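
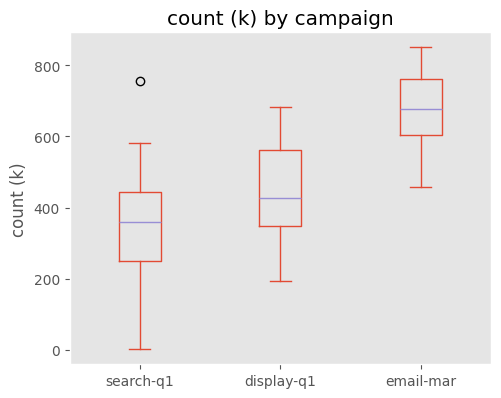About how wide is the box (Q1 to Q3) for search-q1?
≈ 200

Q3 ≈ 450, Q1 ≈ 250; IQR ≈ 200.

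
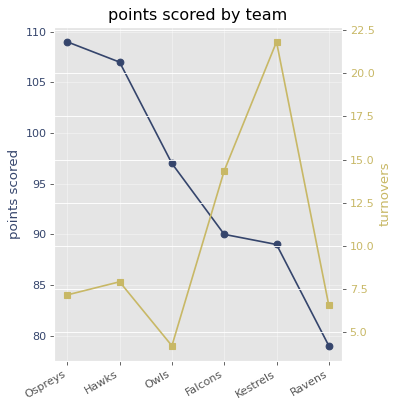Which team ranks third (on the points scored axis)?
Owls

Top 4 (on the points scored axis): Ospreys ≈ 110, Hawks ≈ 105, Owls ≈ 95, Falcons ≈ 90.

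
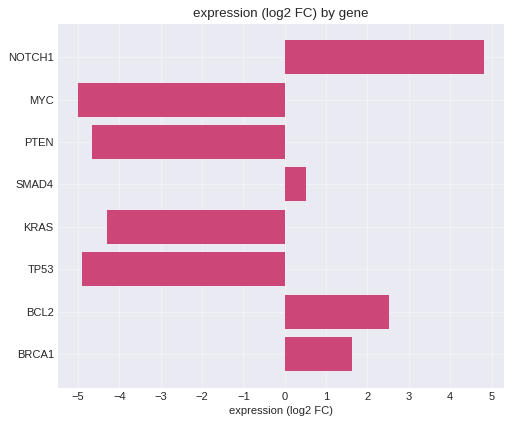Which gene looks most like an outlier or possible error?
NOTCH1 ≈ 5; the rest sit between ≈ -5 and ≈ 3.

NOTCH1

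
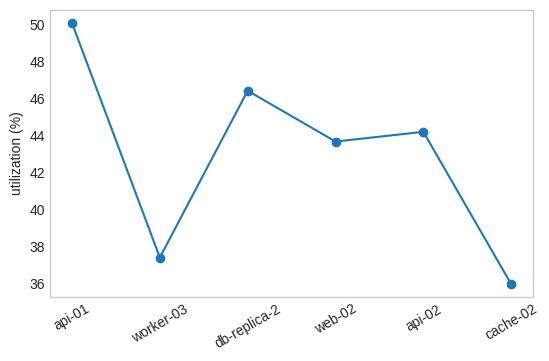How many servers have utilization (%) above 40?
4

Above 40: api-01, db-replica-2, web-02, api-02.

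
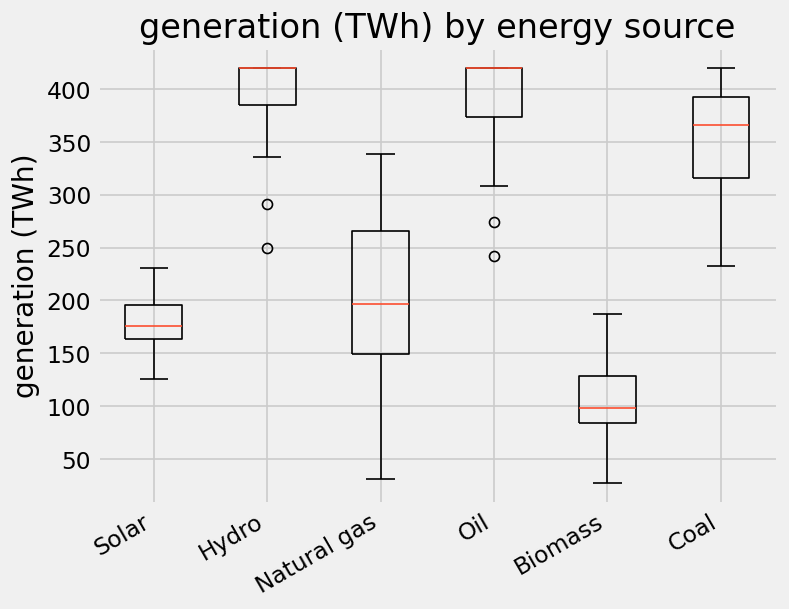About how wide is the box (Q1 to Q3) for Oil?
≈ 50

Q3 ≈ 400, Q1 ≈ 350; IQR ≈ 50.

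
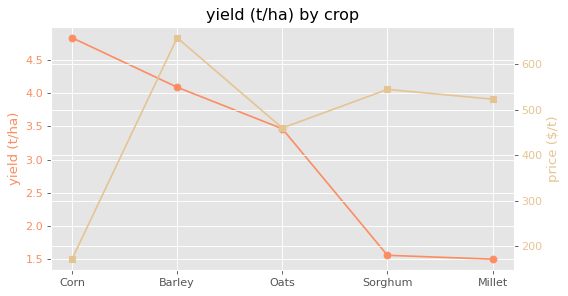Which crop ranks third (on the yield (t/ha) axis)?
Oats

Top 4 (on the yield (t/ha) axis): Corn ≈ 5.0, Barley ≈ 4.0, Oats ≈ 3.5, Sorghum ≈ 1.5.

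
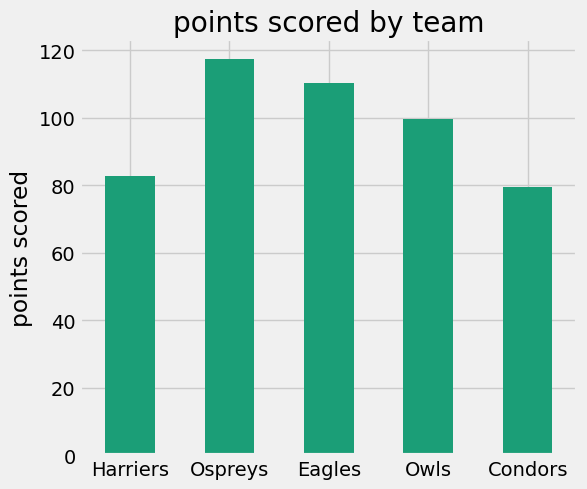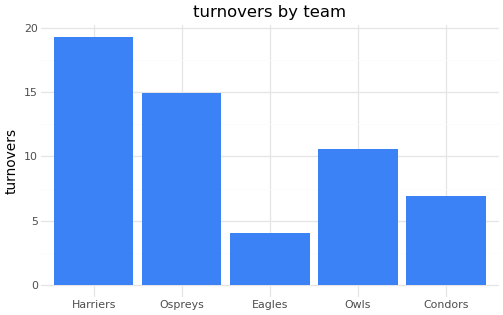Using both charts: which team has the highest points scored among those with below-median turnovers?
Eagles

Chart 2 median turnovers ≈ 10; below-median teams: Eagles, Condors. Among those, Eagles has the highest points scored (≈ 120).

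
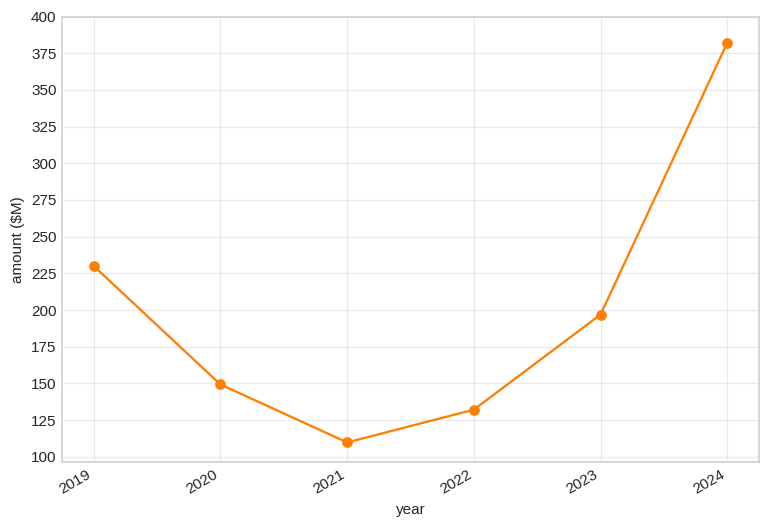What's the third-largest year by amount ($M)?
2023

Top 4: 2024 ≈ 375, 2019 ≈ 225, 2023 ≈ 200, 2020 ≈ 150.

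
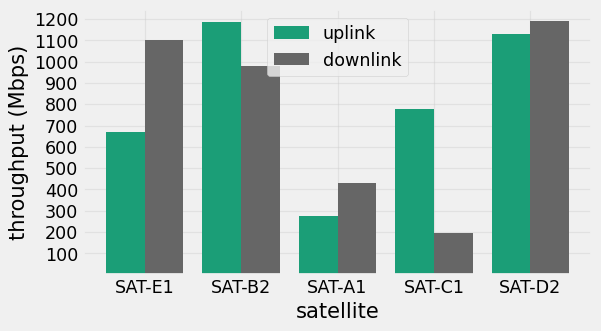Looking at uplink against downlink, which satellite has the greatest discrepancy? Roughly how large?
SAT-C1: uplink ≈ 800, downlink ≈ 200 → gap ≈ 600. Next-largest (SAT-E1) is only ≈ 400.

SAT-C1, ≈ 600 Mbps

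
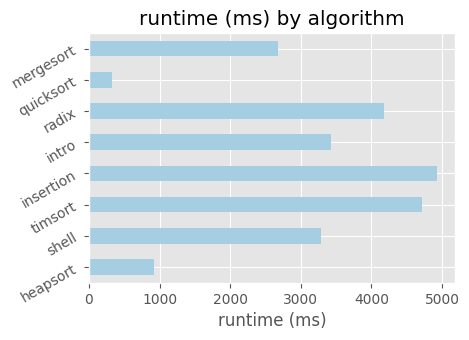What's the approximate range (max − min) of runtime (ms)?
≈ 4500

Max insertion ≈ 5000, min quicksort ≈ 500; range ≈ 4500.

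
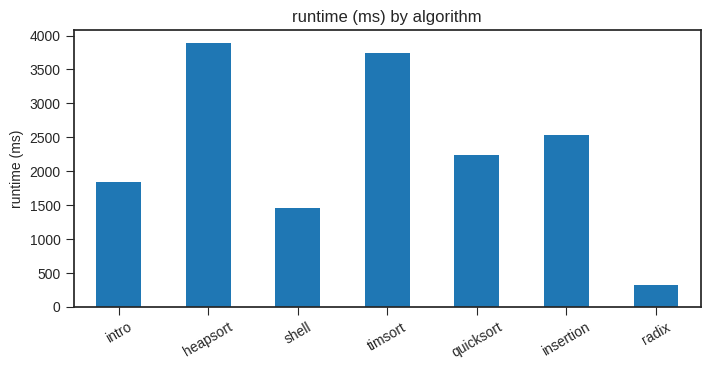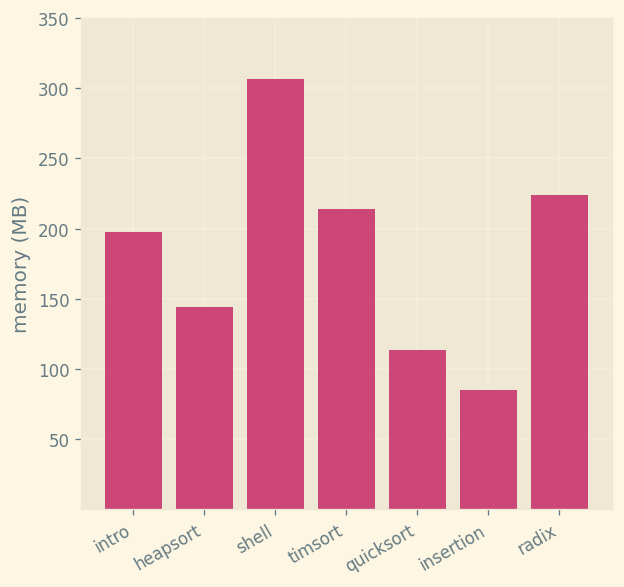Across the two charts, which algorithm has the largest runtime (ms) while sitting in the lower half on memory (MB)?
heapsort

Chart 2 median memory (MB) ≈ 200; below-median algorithms: heapsort, quicksort, insertion. Among those, heapsort has the highest runtime (ms) (≈ 4000).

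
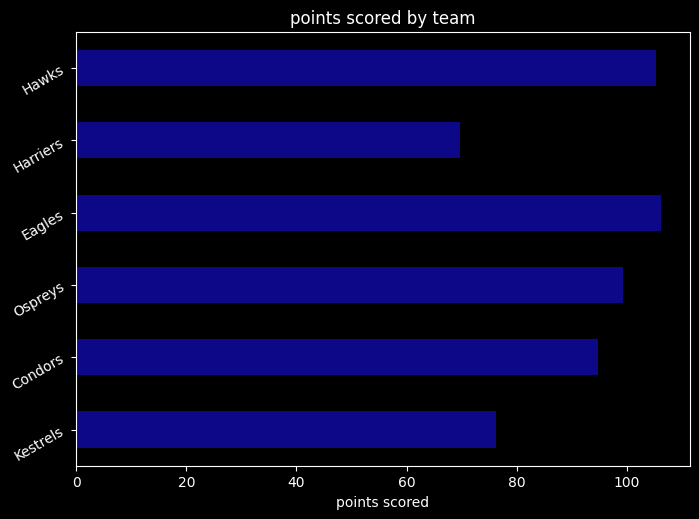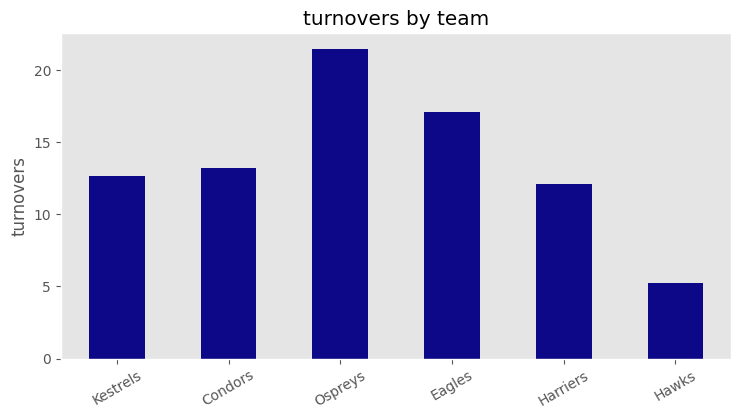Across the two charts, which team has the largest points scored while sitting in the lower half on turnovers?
Hawks

Chart 2 median turnovers ≈ 12; below-median teams: Kestrels, Harriers, Hawks. Among those, Hawks has the highest points scored (≈ 110).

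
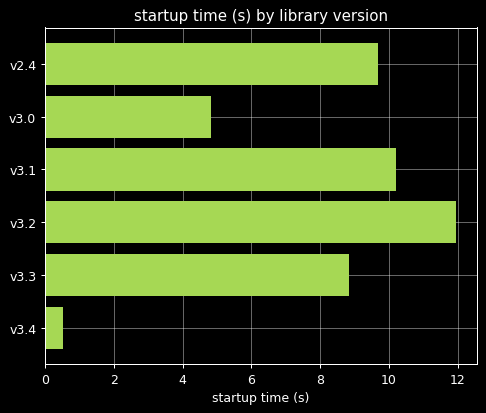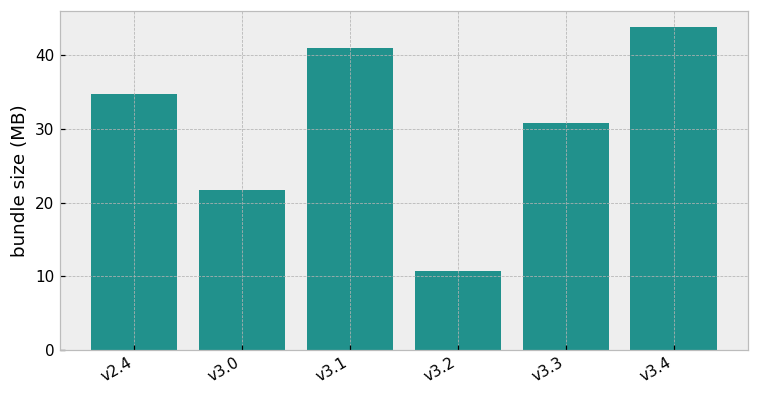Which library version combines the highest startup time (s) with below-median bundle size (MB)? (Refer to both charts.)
Chart 2 median bundle size (MB) ≈ 35; below-median library versions: v3.0, v3.2, v3.3. Among those, v3.2 has the highest startup time (s) (≈ 12).

v3.2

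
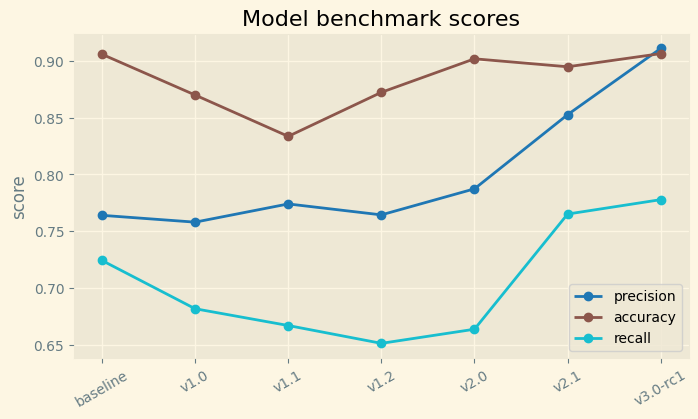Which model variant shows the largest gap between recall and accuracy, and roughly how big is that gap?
v2.0: recall ≈ 0.65, accuracy ≈ 0.90 → gap ≈ 0.25. Next-largest (v1.2) is only ≈ 0.20.

v2.0, ≈ 0.25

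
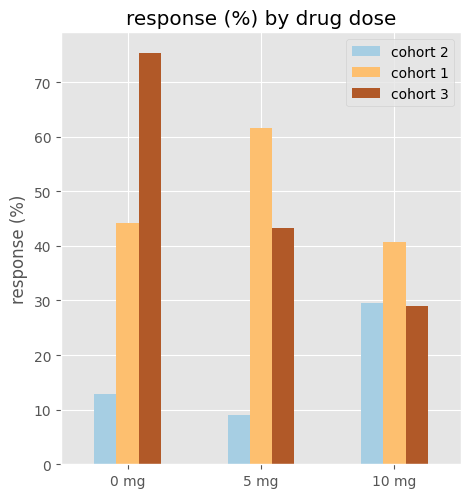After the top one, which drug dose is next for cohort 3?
Top 3 for cohort 3: 0 mg ≈ 80, 5 mg ≈ 40, 10 mg ≈ 30.

5 mg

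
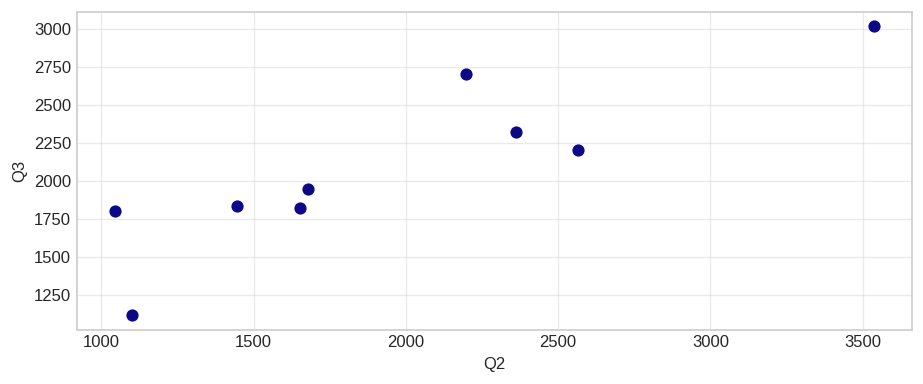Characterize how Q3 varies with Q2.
positive, strong

Points are positively correlated; strong (|r| ≈ 0.9).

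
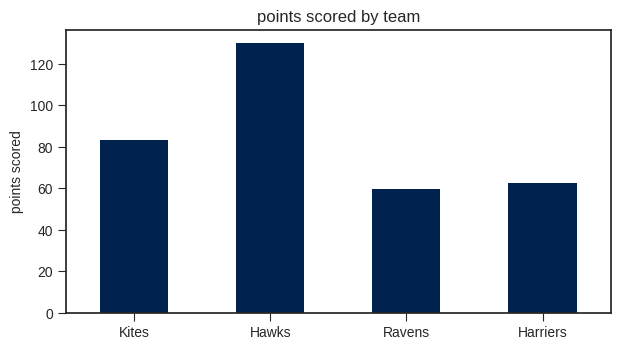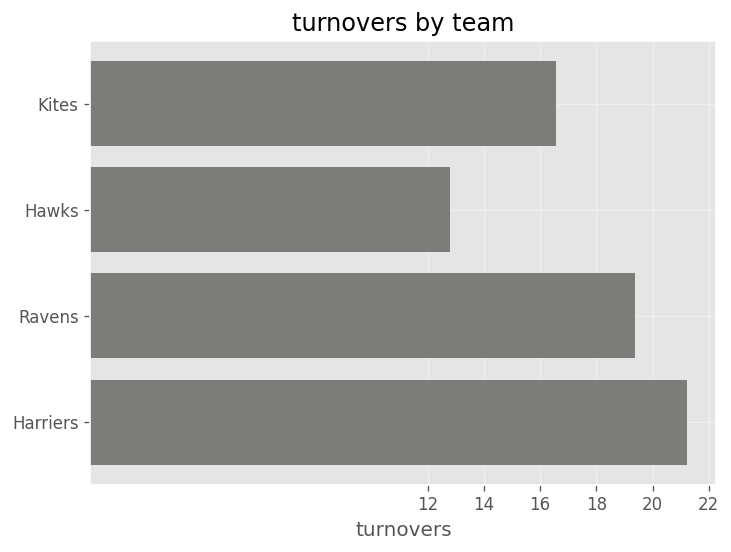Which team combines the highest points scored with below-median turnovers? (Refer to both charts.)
Hawks

Chart 2 median turnovers ≈ 18; below-median teams: Kites, Hawks. Among those, Hawks has the highest points scored (≈ 120).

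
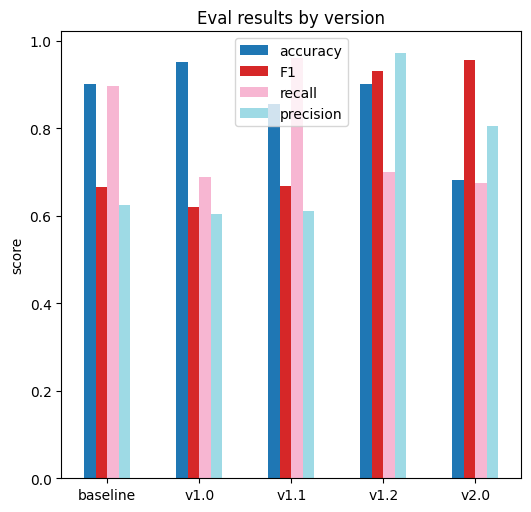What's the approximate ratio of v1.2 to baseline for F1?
v1.2 ≈ 0.9, baseline ≈ 0.7; 0.9/0.7 ≈ 1.29.

≈ 1.29×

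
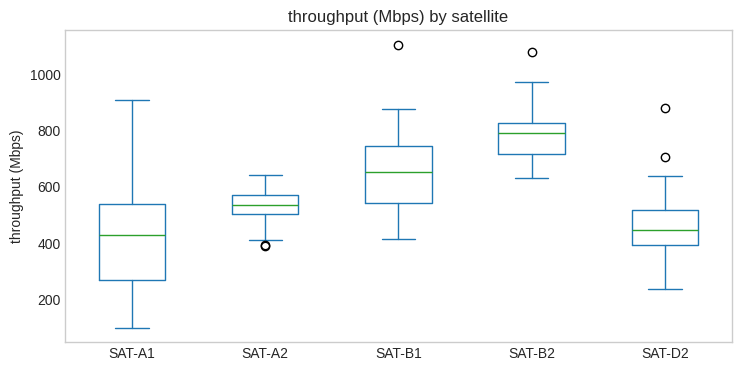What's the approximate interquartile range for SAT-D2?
Q3 ≈ 500, Q1 ≈ 400; IQR ≈ 100.

≈ 100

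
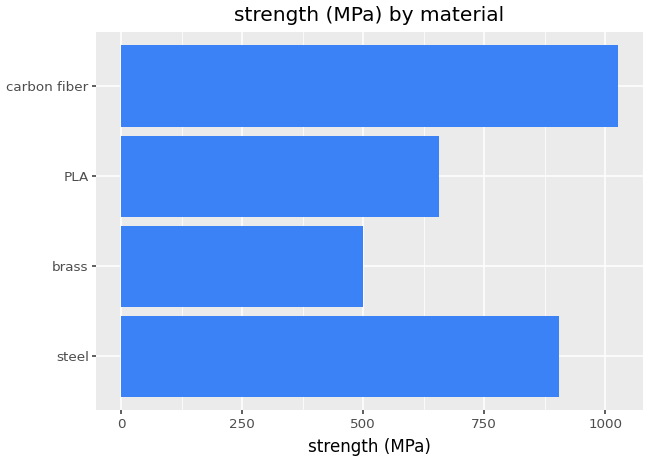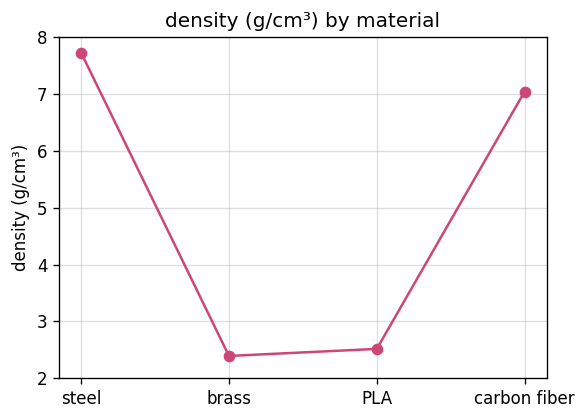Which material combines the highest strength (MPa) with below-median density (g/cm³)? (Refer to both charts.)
PLA

Chart 2 median density (g/cm³) ≈ 5; below-median materials: brass, PLA. Among those, PLA has the highest strength (MPa) (≈ 700).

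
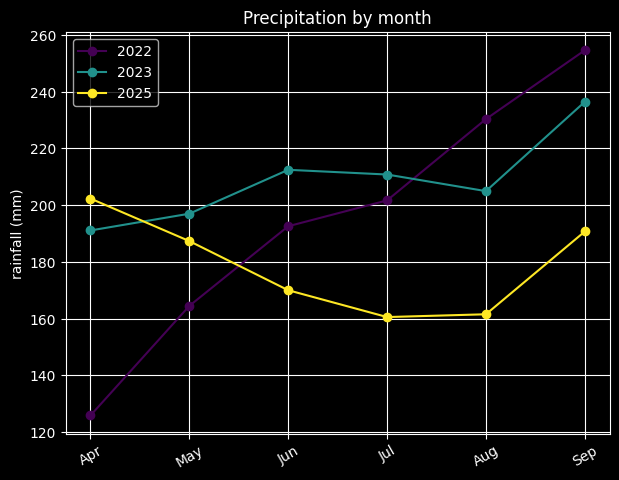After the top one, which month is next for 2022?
Aug

Top 3 for 2022: Sep ≈ 260, Aug ≈ 240, Jul ≈ 200.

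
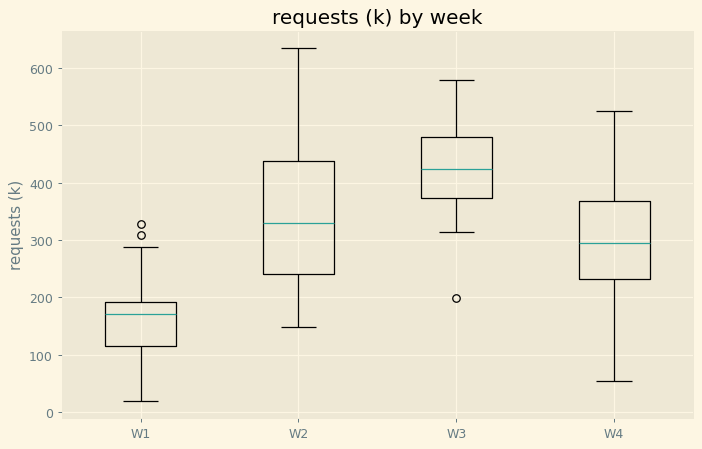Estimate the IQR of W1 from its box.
≈ 75

Q3 ≈ 200, Q1 ≈ 125; IQR ≈ 75.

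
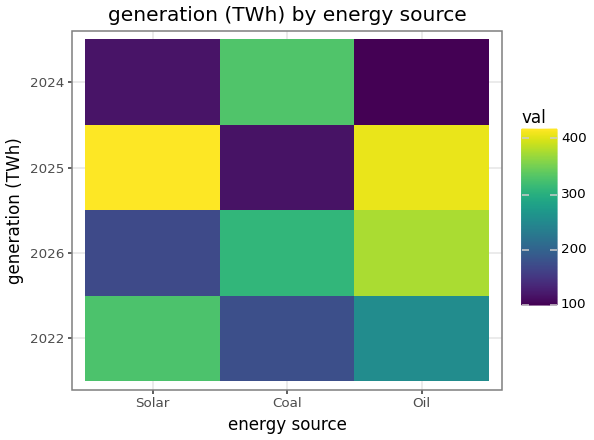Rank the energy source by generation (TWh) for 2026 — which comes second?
Top 3 for 2026: Oil ≈ 400, Coal ≈ 300, Solar ≈ 150.

Coal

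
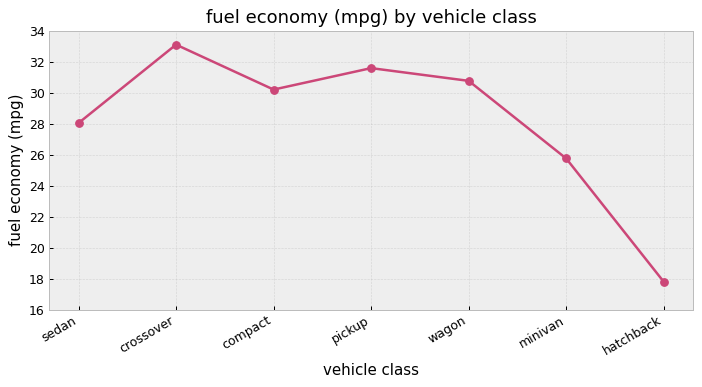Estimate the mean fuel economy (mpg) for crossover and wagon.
(34 + 30) / 2 ≈ 32.

≈ 32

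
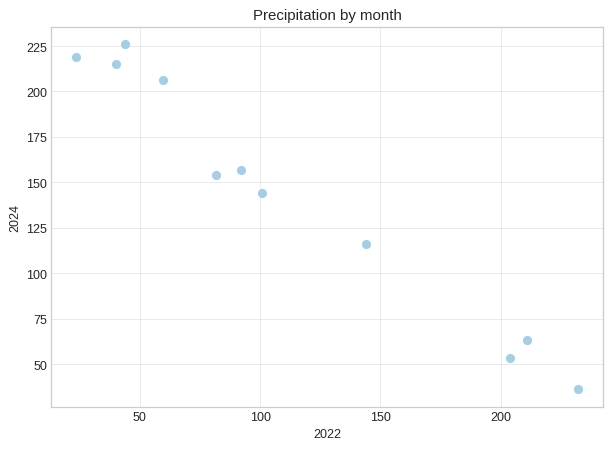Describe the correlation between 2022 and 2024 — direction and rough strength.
Points are negatively correlated; strong (|r| ≈ 1.0).

negative, strong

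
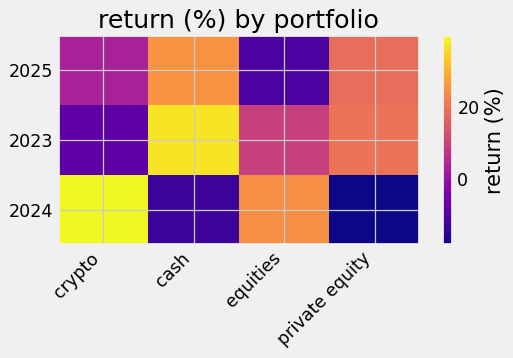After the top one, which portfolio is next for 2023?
private equity

Top 3 for 2023: cash ≈ 35, private equity ≈ 20, equities ≈ 10.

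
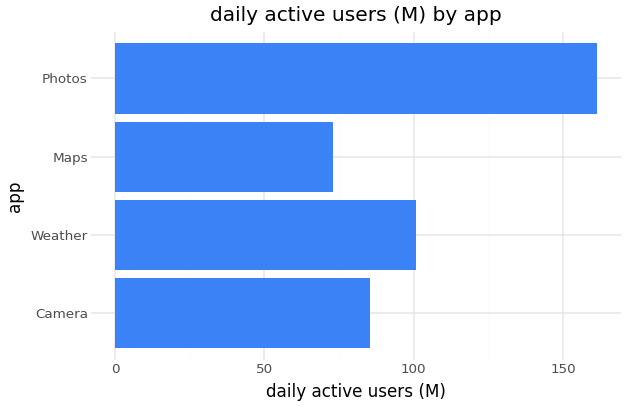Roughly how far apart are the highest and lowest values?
≈ 80

Max Photos ≈ 160, min Maps ≈ 80; range ≈ 80.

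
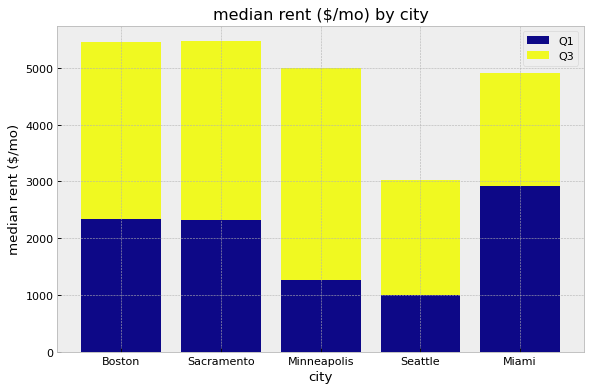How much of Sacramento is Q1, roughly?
Q1 top ≈ 2500, bottom ≈ 0; segment ≈ 2500.

≈ 2500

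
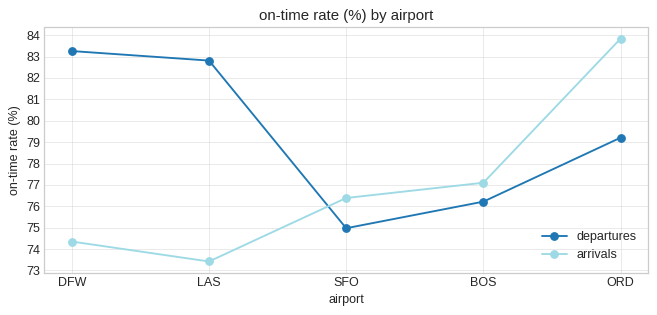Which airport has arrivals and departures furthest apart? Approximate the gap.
LAS, ≈ 10 %

LAS: arrivals ≈ 73, departures ≈ 83 → gap ≈ 10. Next-largest (DFW) is only ≈ 9.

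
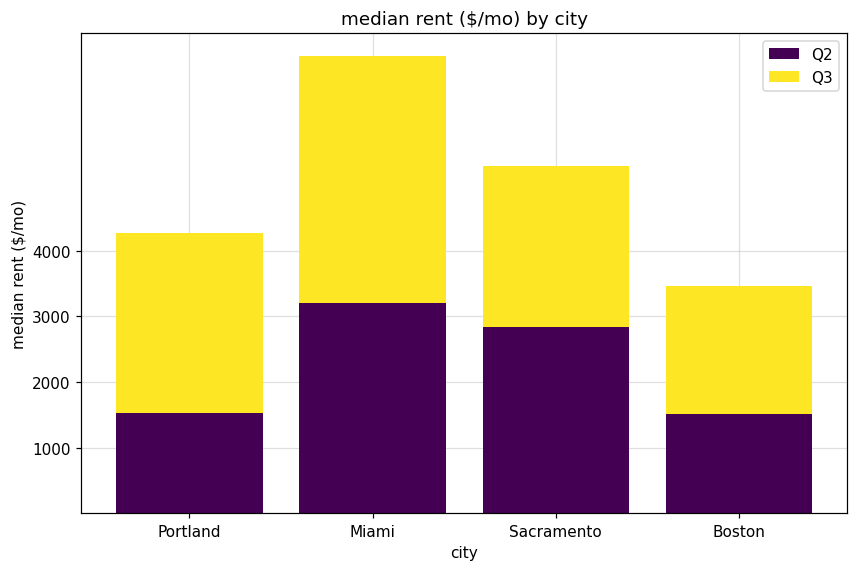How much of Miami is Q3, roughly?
Q3 top ≈ 7000, bottom ≈ 3000; segment ≈ 4000.

≈ 4000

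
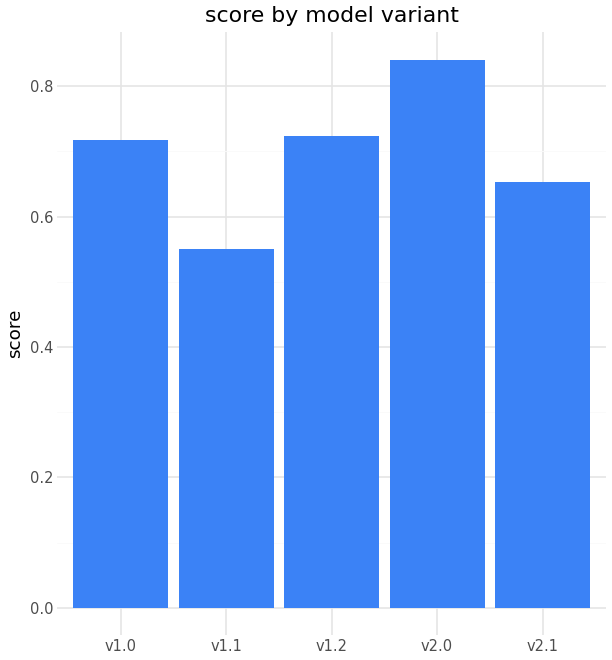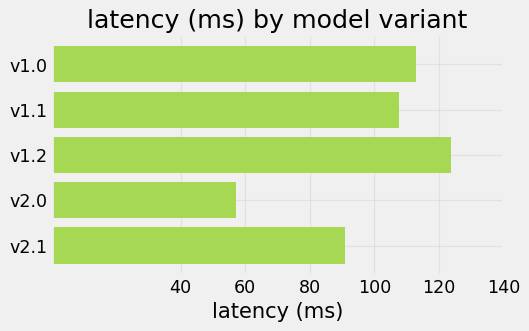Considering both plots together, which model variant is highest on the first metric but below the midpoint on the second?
v2.0

Chart 2 median latency (ms) ≈ 100; below-median model variants: v2.0, v2.1. Among those, v2.0 has the highest score (≈ 0.8).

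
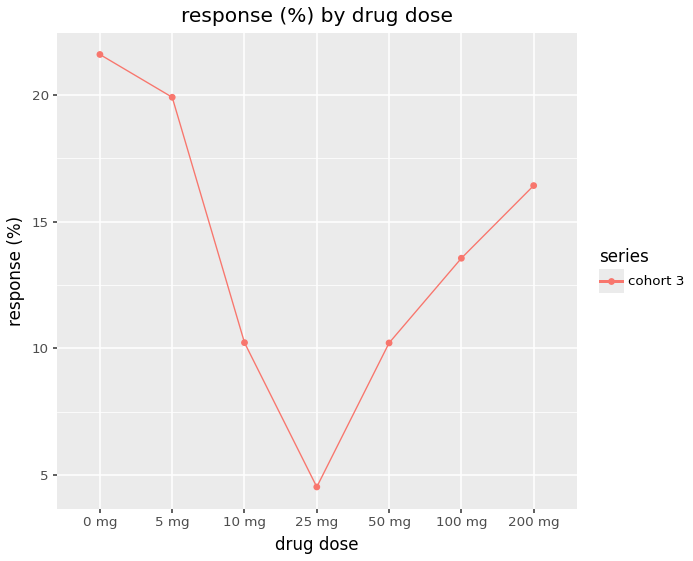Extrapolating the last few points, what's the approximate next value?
Last three: 10, 14, 16 → slope ≈ 3/step → next ≈ 19.

≈ 19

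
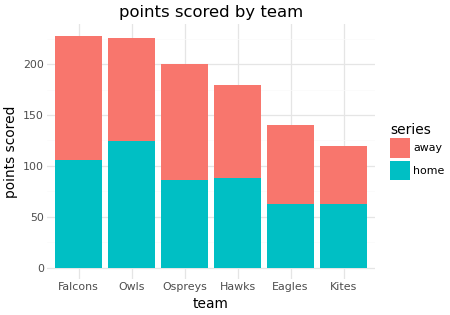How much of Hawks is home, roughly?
≈ 80

home top ≈ 80, bottom ≈ 0; segment ≈ 80.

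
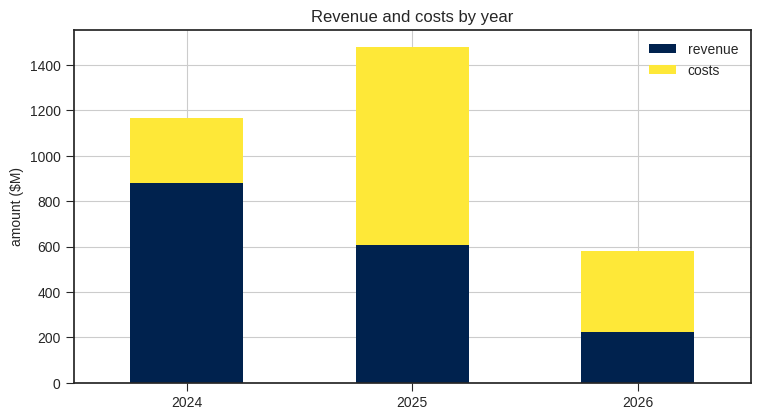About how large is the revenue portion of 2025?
≈ 600

revenue top ≈ 600, bottom ≈ 0; segment ≈ 600.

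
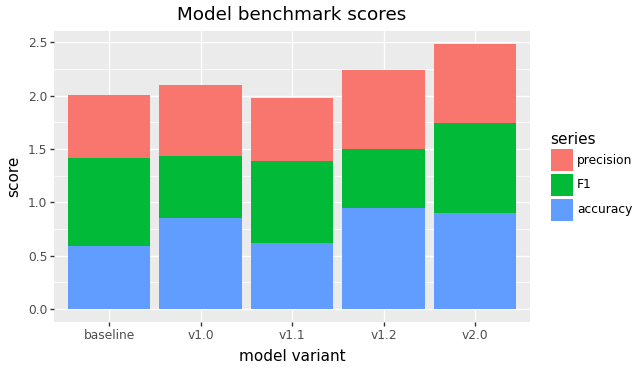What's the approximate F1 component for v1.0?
≈ 0.5

F1 top ≈ 1.5, bottom ≈ 1.0; segment ≈ 0.5.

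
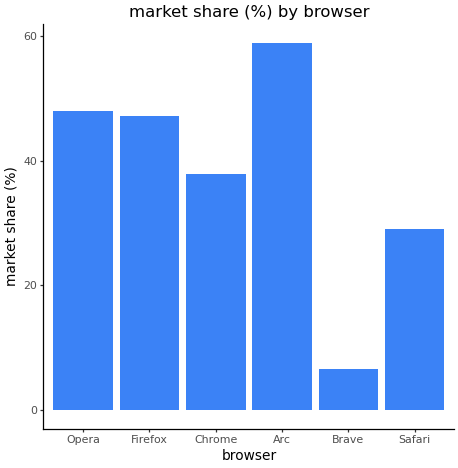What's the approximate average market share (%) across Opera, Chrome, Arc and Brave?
(50 + 40 + 60 + 5) / 4 ≈ 39.

≈ 39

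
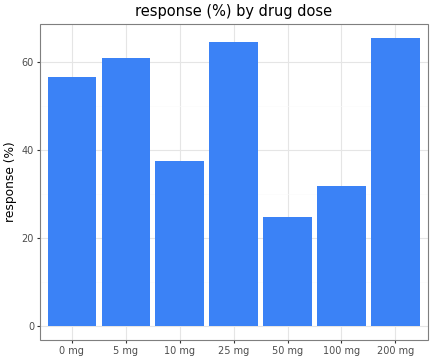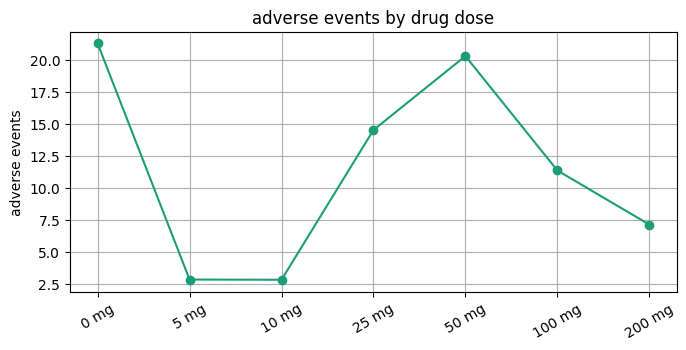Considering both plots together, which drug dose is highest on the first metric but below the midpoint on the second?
200 mg

Chart 2 median adverse events ≈ 12; below-median drug doses: 5 mg, 10 mg, 200 mg. Among those, 200 mg has the highest response (%) (≈ 70).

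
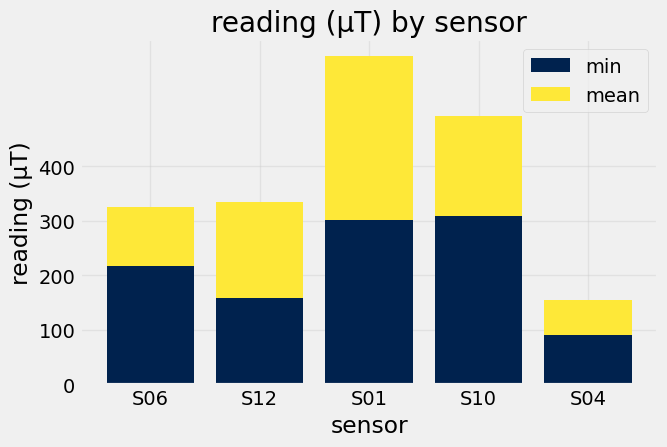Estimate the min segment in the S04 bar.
min top ≈ 100, bottom ≈ 0; segment ≈ 100.

≈ 100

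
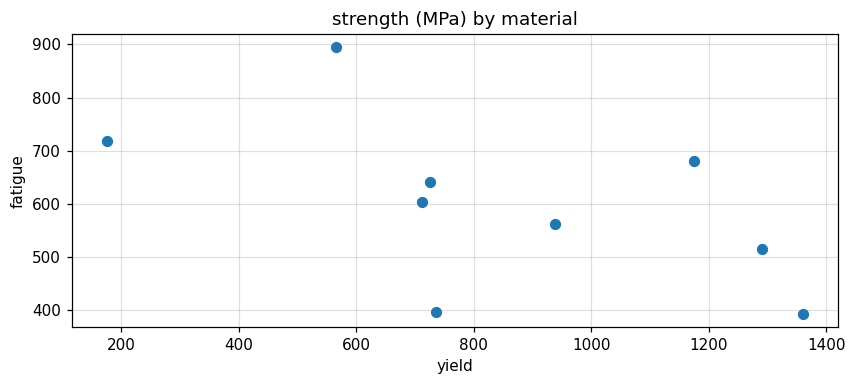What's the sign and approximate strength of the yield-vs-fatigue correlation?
Points are negatively correlated; moderate (|r| ≈ 0.6).

negative, moderate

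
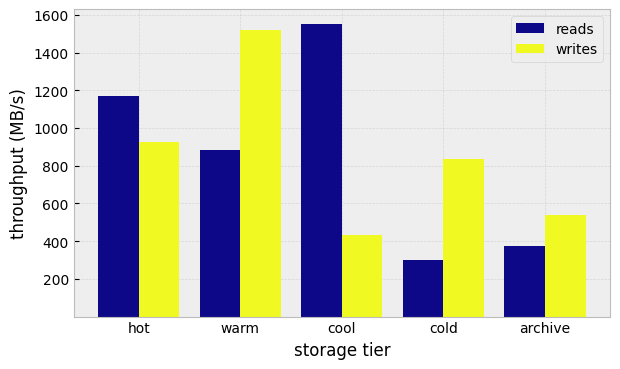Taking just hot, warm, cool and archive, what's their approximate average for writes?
≈ 900

(1000 + 1600 + 400 + 600) / 4 ≈ 900.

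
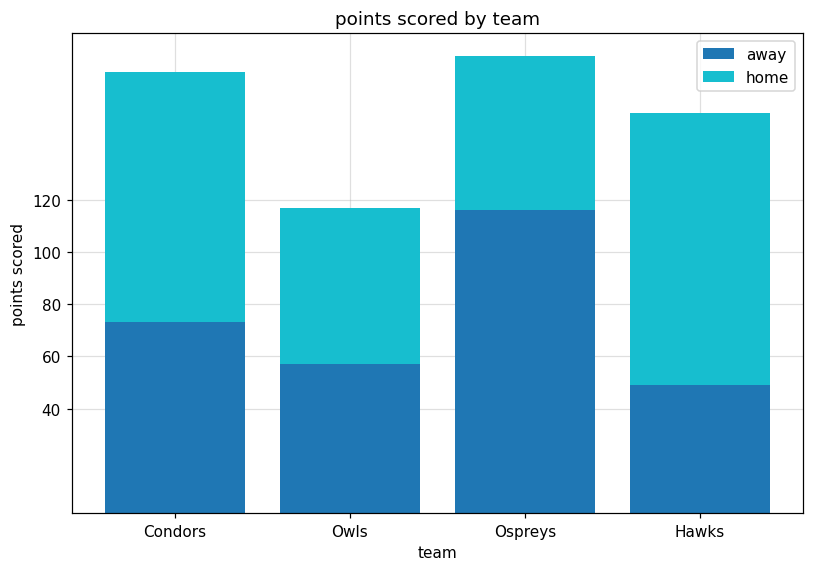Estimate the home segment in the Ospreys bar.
≈ 60

home top ≈ 180, bottom ≈ 120; segment ≈ 60.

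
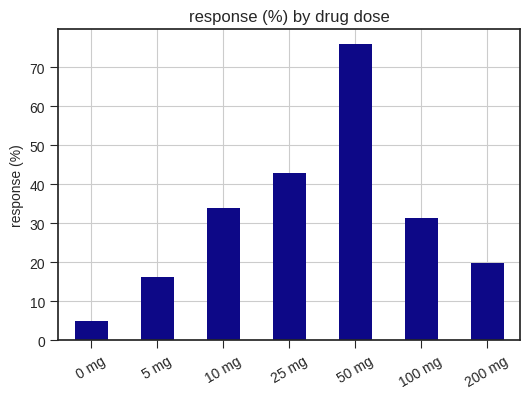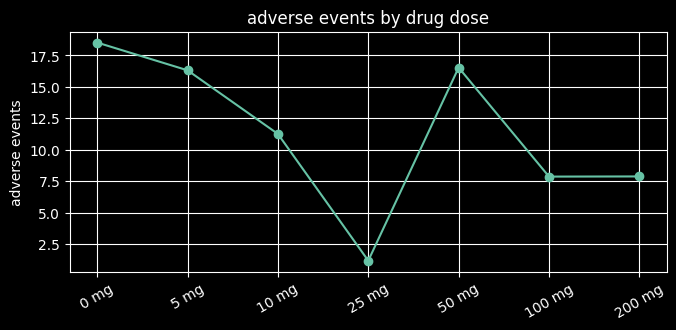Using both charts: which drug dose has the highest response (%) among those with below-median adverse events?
25 mg

Chart 2 median adverse events ≈ 12; below-median drug doses: 25 mg, 100 mg, 200 mg. Among those, 25 mg has the highest response (%) (≈ 40).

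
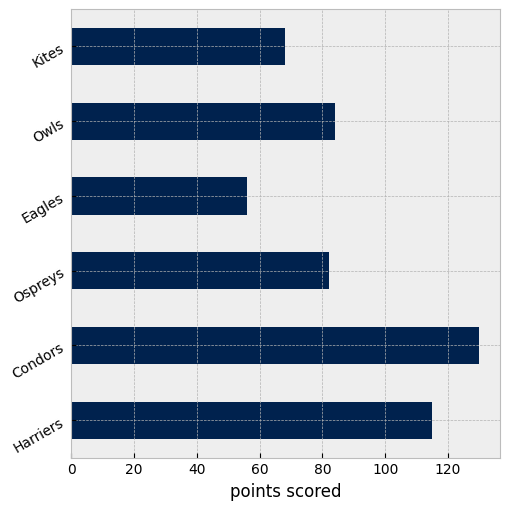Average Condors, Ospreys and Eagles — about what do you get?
(120 + 80 + 60) / 3 ≈ 87.

≈ 87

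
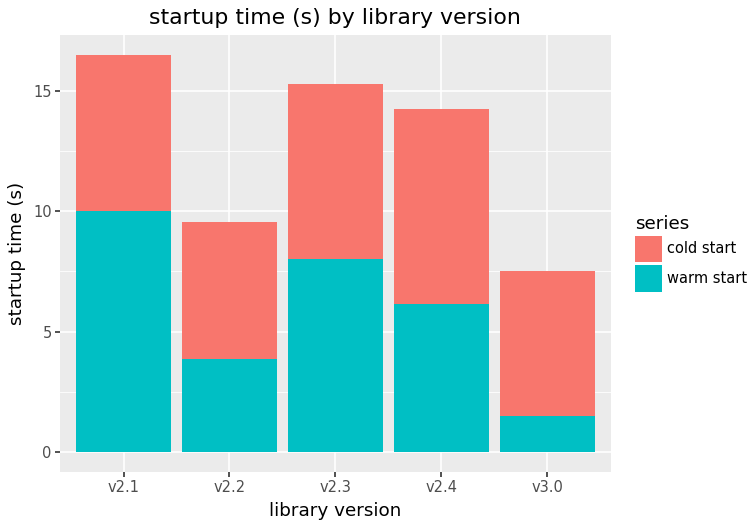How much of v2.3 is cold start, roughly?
cold start top ≈ 16, bottom ≈ 8; segment ≈ 8.

≈ 8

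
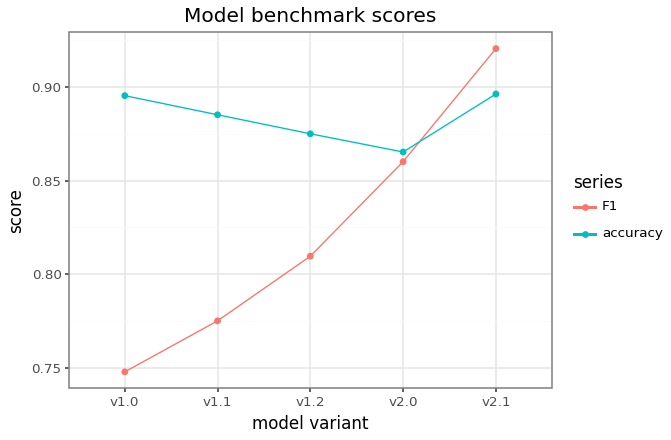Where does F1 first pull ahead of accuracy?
v2.1

v2.0: F1 ≈ 0.86 vs accuracy ≈ 0.86 (not yet); v2.1: F1 ≈ 0.92 vs accuracy ≈ 0.90 (first crossover).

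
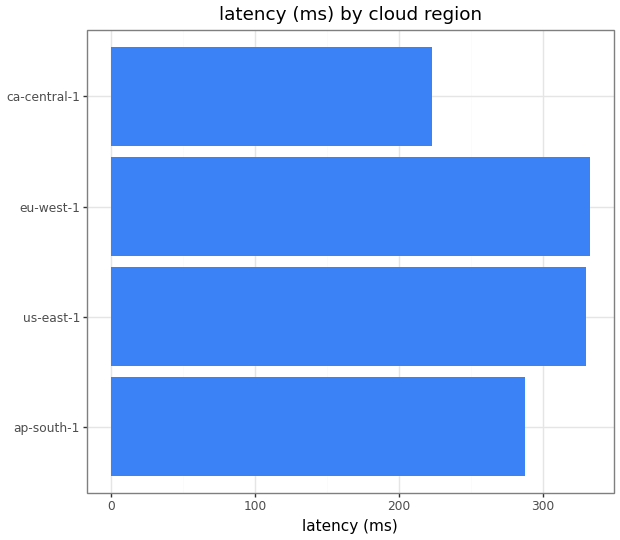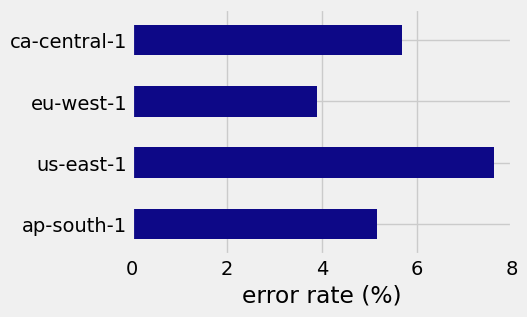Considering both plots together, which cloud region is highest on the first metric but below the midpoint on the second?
eu-west-1

Chart 2 median error rate (%) ≈ 5; below-median cloud regions: ap-south-1, eu-west-1. Among those, eu-west-1 has the highest latency (ms) (≈ 350).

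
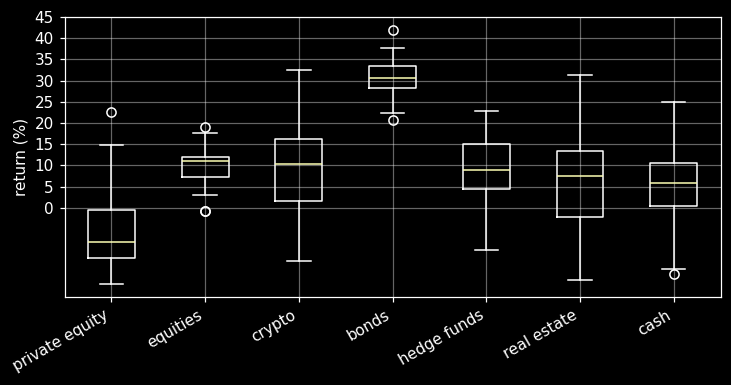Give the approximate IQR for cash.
Q3 ≈ 10, Q1 ≈ 0; IQR ≈ 10.

≈ 10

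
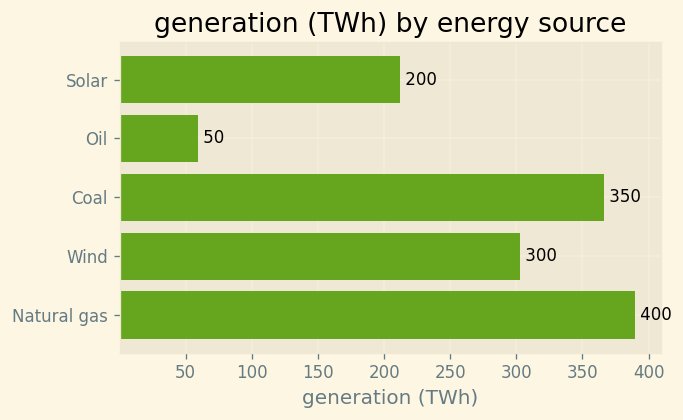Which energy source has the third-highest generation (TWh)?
Top 4: Natural gas ≈ 400, Coal ≈ 350, Wind ≈ 300, Solar ≈ 200.

Wind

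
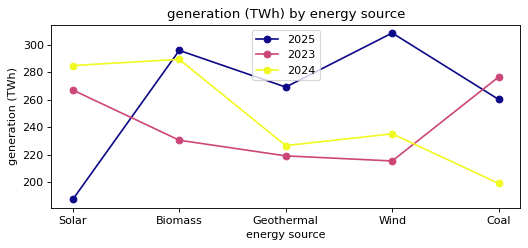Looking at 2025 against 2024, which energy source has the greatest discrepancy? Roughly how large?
Solar: 2025 ≈ 180, 2024 ≈ 280 → gap ≈ 100. Next-largest (Wind) is only ≈ 60.

Solar, ≈ 100 TWh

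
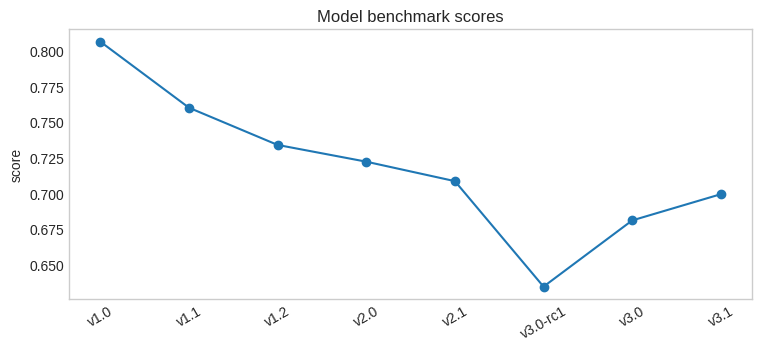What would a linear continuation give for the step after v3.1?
≈ 0.73

Last three: 0.64, 0.68, 0.70 → slope ≈ 0.03/step → next ≈ 0.73.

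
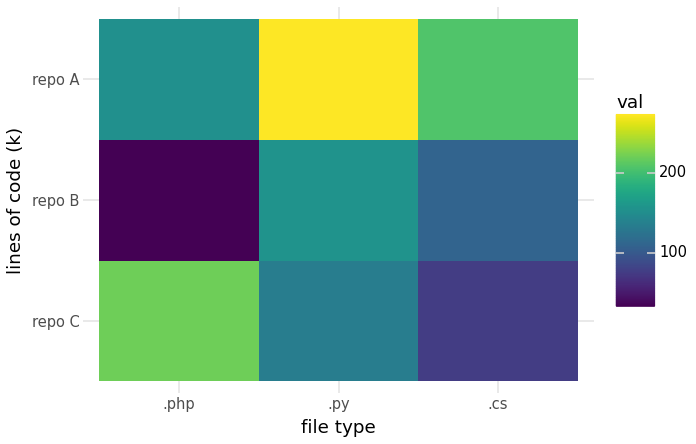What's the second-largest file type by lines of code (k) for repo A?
Top 3 for repo A: .py ≈ 280, .cs ≈ 200, .php ≈ 160.

.cs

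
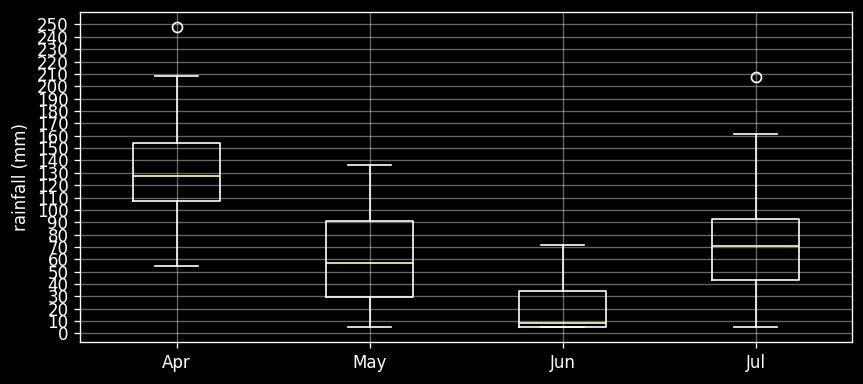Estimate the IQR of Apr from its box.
Q3 ≈ 150, Q1 ≈ 110; IQR ≈ 40.

≈ 40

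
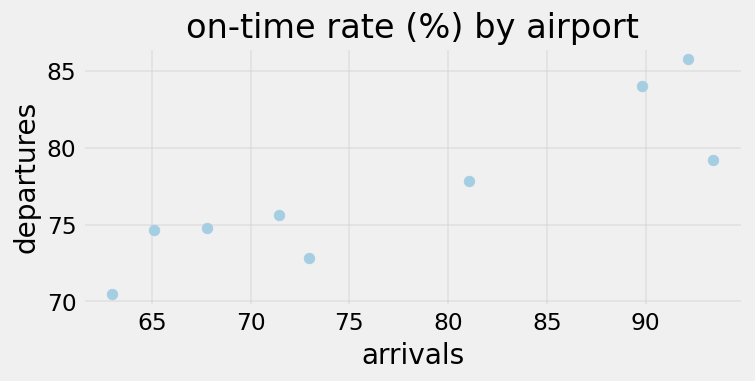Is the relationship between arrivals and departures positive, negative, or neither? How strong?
positive, strong

Points are positively correlated; strong (|r| ≈ 0.9).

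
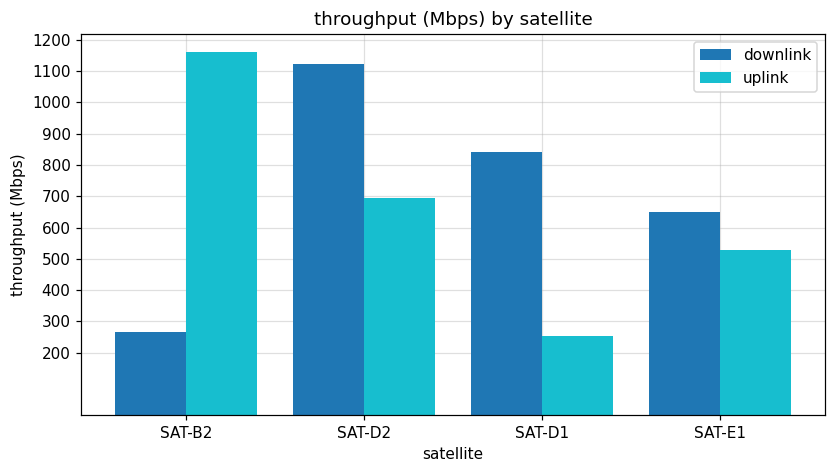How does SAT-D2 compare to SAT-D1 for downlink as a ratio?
SAT-D2 ≈ 1100, SAT-D1 ≈ 800; 1100/800 ≈ 1.38.

≈ 1.38×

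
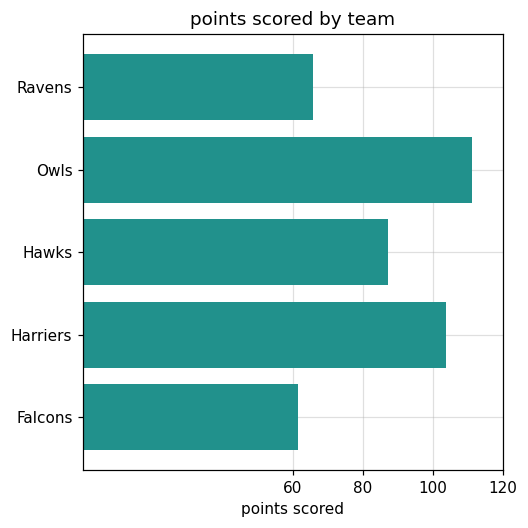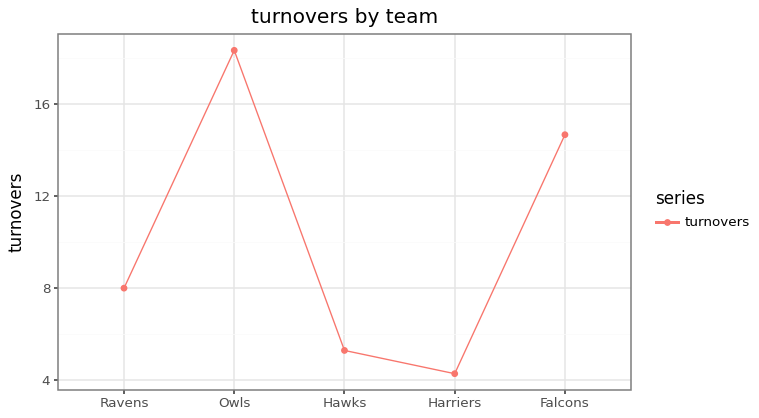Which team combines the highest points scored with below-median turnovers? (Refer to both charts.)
Harriers

Chart 2 median turnovers ≈ 8; below-median teams: Hawks, Harriers. Among those, Harriers has the highest points scored (≈ 100).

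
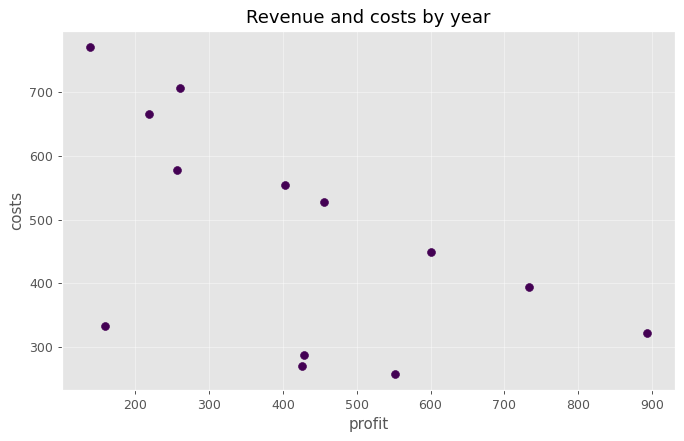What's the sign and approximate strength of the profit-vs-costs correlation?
Points are negatively correlated; moderate (|r| ≈ 0.6).

negative, moderate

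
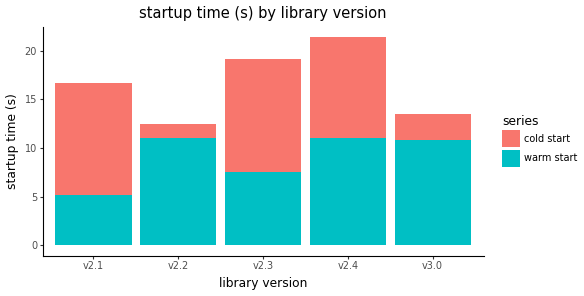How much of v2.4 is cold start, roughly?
cold start top ≈ 22, bottom ≈ 12; segment ≈ 10.

≈ 10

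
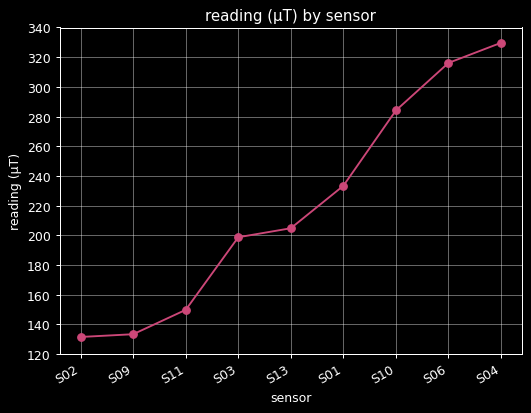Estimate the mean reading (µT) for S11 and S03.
(140 + 200) / 2 ≈ 170.

≈ 170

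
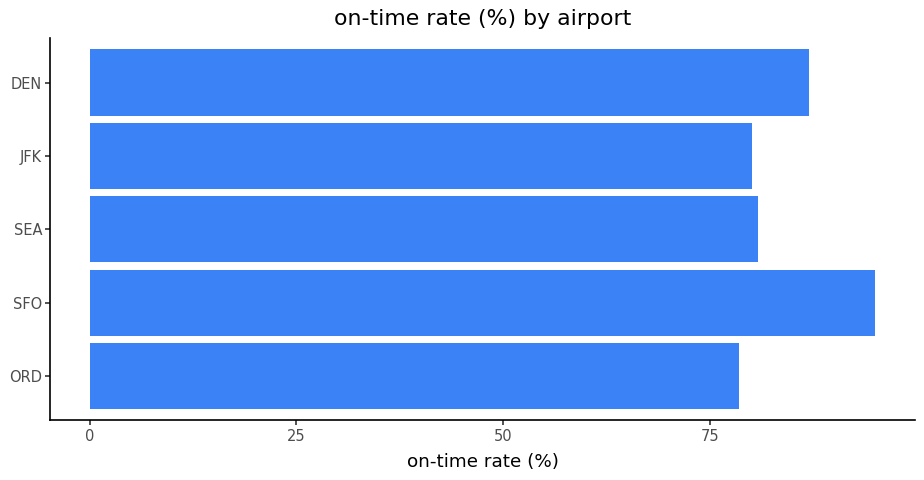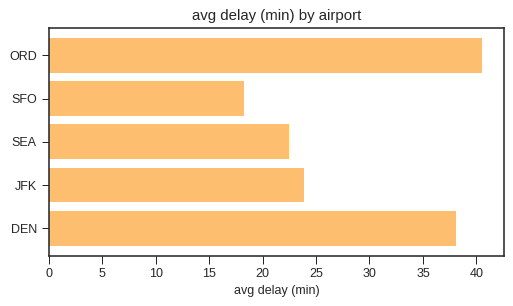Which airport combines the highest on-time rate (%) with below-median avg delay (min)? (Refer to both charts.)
SFO

Chart 2 median avg delay (min) ≈ 25; below-median airports: SFO, SEA. Among those, SFO has the highest on-time rate (%) (≈ 100).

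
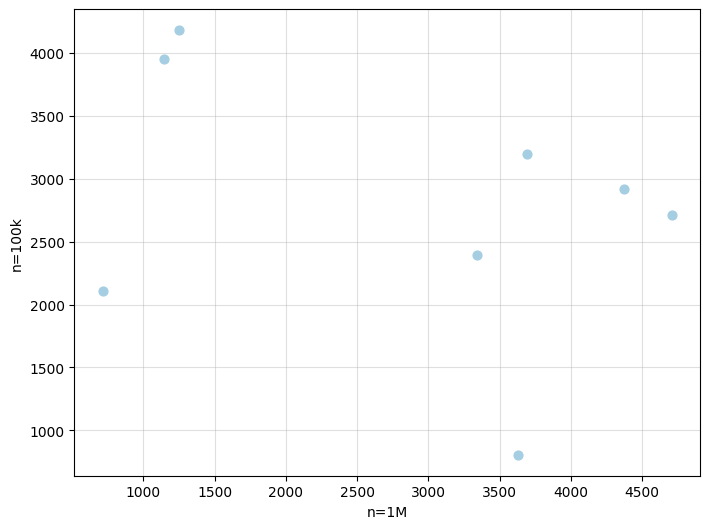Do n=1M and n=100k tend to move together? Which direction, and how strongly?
Points are negatively correlated; weak (|r| ≈ 0.3).

negative, weak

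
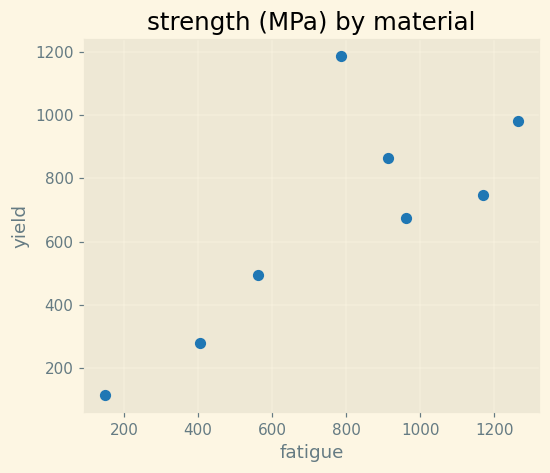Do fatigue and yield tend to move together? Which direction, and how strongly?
Points are positively correlated; strong (|r| ≈ 0.8).

positive, strong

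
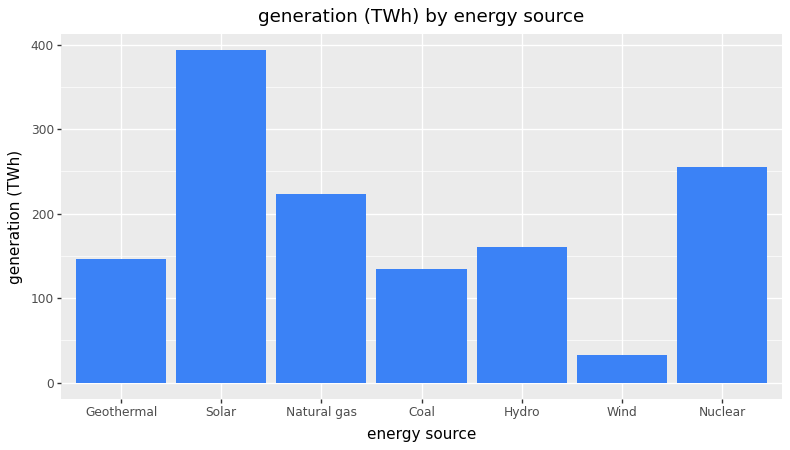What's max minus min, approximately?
≈ 350

Max Solar ≈ 400, min Wind ≈ 50; range ≈ 350.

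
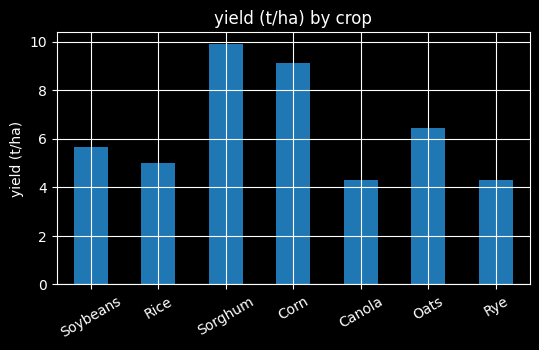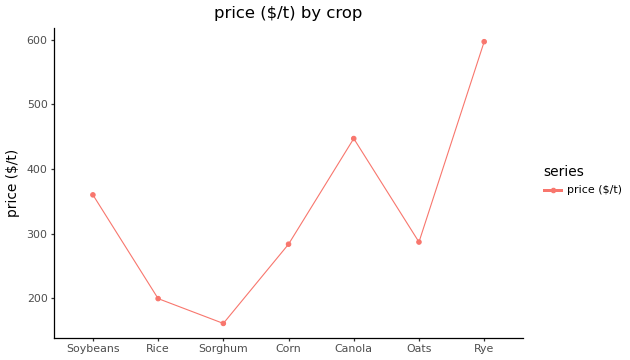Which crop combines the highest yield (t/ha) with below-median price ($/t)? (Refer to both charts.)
Sorghum

Chart 2 median price ($/t) ≈ 300; below-median crops: Rice, Sorghum, Corn. Among those, Sorghum has the highest yield (t/ha) (≈ 10).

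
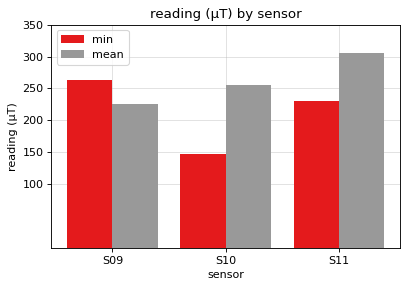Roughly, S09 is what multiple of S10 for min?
≈ 1.67×

S09 ≈ 250, S10 ≈ 150; 250/150 ≈ 1.67.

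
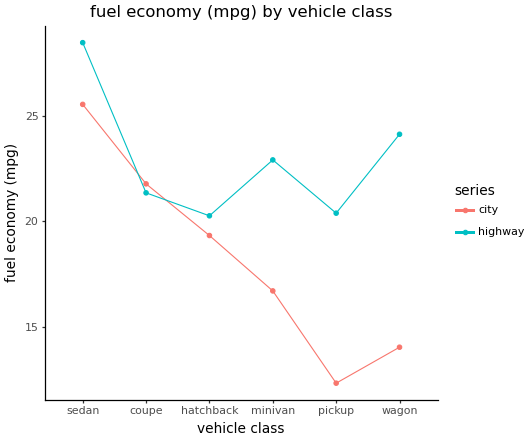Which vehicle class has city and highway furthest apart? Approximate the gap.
wagon, ≈ 10 mpg

wagon: city ≈ 14, highway ≈ 24 → gap ≈ 10. Next-largest (pickup) is only ≈ 8.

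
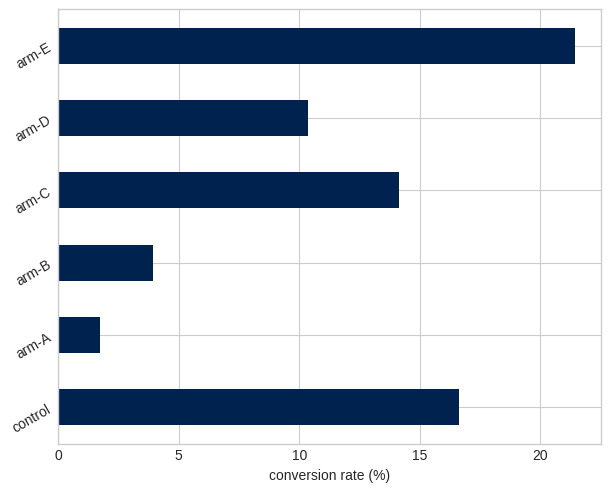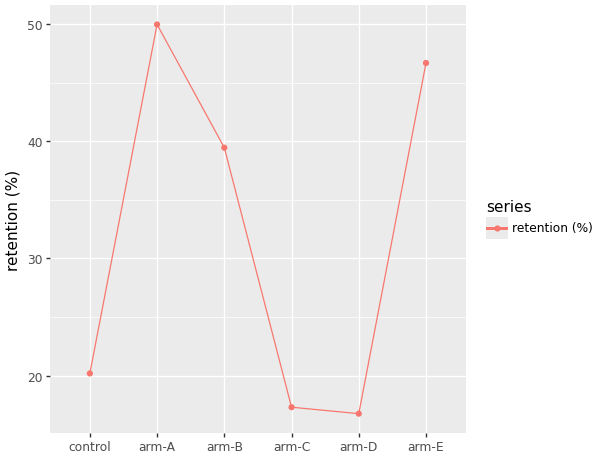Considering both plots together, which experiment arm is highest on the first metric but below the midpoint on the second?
control

Chart 2 median retention (%) ≈ 30; below-median experiment arms: control, arm-C, arm-D. Among those, control has the highest conversion rate (%) (≈ 16).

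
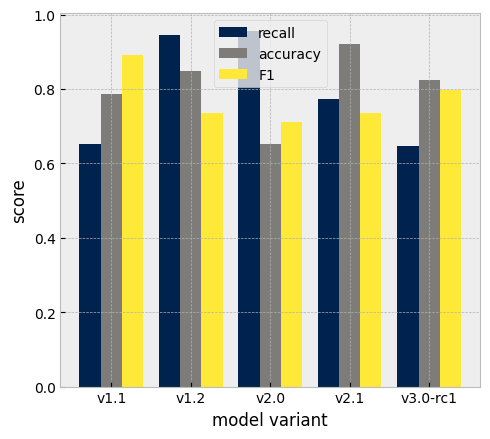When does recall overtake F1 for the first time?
v1.2

v1.1: recall ≈ 0.7 vs F1 ≈ 0.9 (not yet); v1.2: recall ≈ 0.9 vs F1 ≈ 0.7 (first crossover).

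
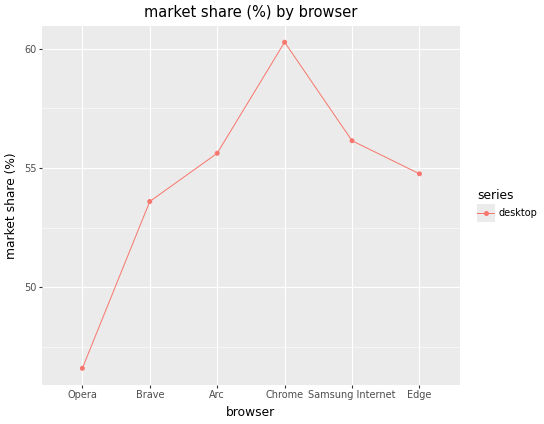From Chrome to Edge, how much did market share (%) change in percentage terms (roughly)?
≈ -10%

Chrome ≈ 60, Edge ≈ 54; (54 − 60) / 60 ≈ -10%.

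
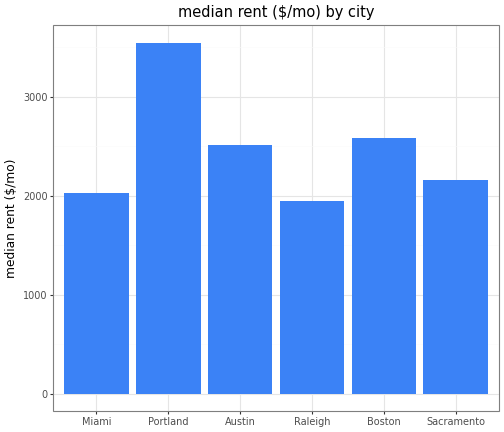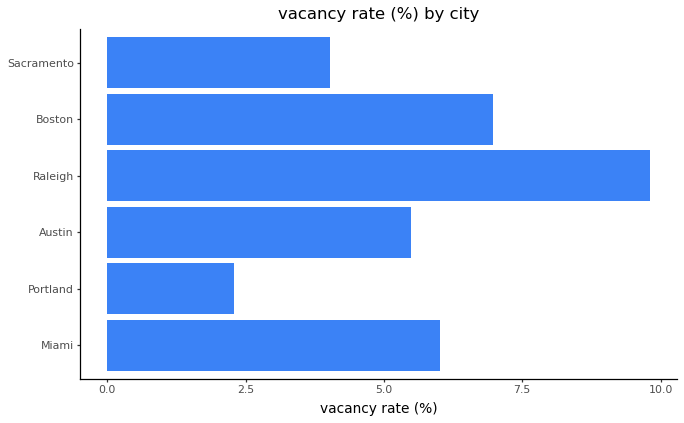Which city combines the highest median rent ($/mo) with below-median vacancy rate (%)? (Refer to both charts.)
Portland

Chart 2 median vacancy rate (%) ≈ 6; below-median cities: Portland, Austin, Sacramento. Among those, Portland has the highest median rent ($/mo) (≈ 3500).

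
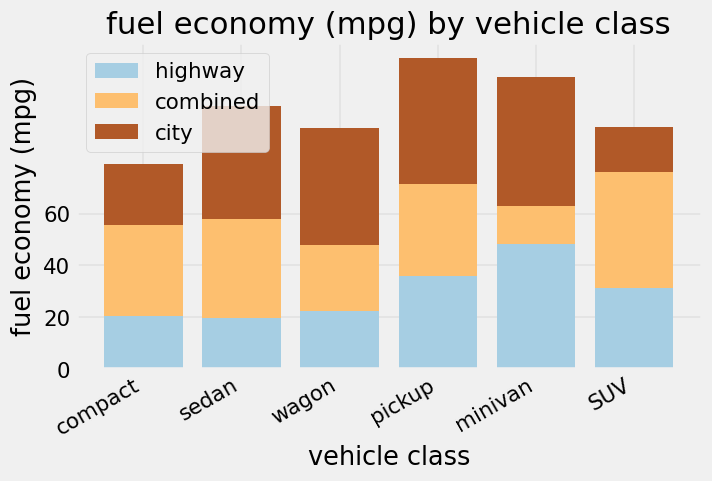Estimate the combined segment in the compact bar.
≈ 40

combined top ≈ 60, bottom ≈ 20; segment ≈ 40.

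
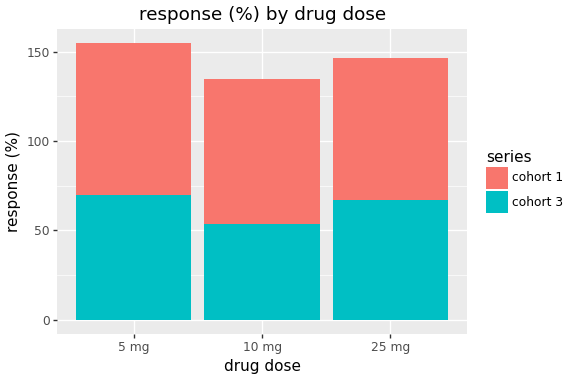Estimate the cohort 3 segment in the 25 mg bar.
≈ 60

cohort 3 top ≈ 60, bottom ≈ 0; segment ≈ 60.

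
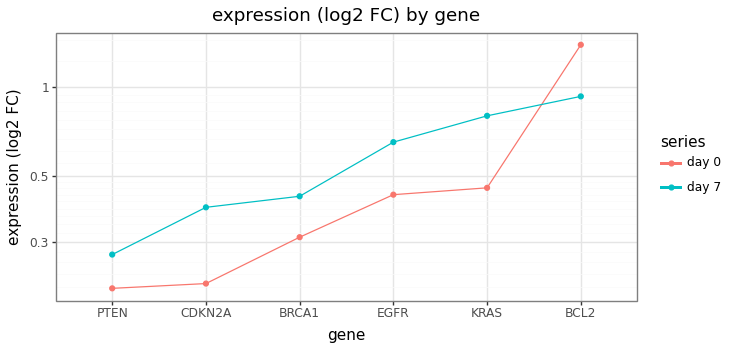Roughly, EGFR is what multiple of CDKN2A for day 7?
≈ 1.75×

EGFR ≈ 0.7, CDKN2A ≈ 0.4; 0.7/0.4 ≈ 1.75.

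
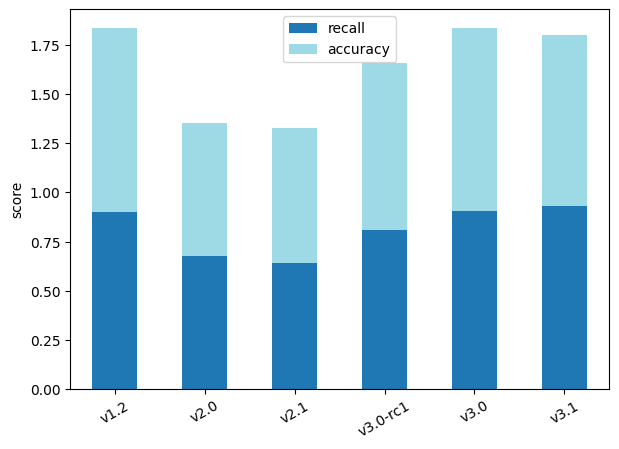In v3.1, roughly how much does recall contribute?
recall top ≈ 1.0, bottom ≈ 0.0; segment ≈ 1.0.

≈ 1.0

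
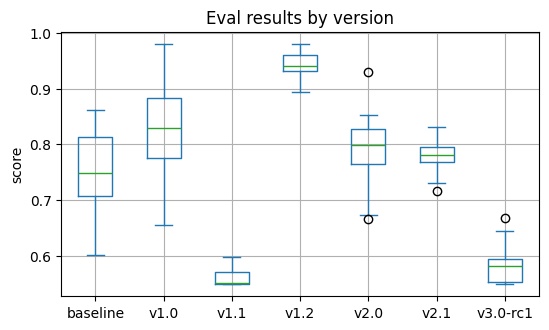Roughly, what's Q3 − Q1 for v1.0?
≈ 0.10

Q3 ≈ 0.90, Q1 ≈ 0.80; IQR ≈ 0.10.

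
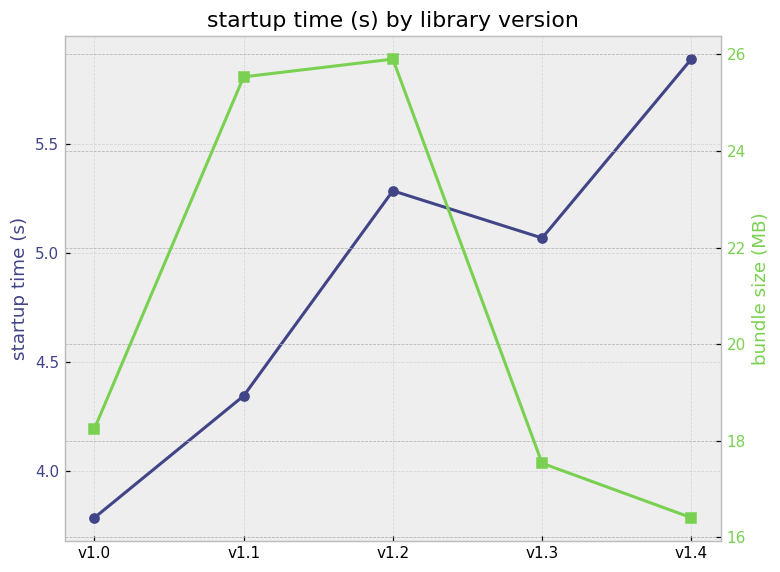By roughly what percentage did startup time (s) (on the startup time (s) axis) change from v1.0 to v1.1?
v1.0 ≈ 3.8, v1.1 ≈ 4.4; (4.4 − 3.8) / 3.8 ≈ +15.8%.

≈ +15.8%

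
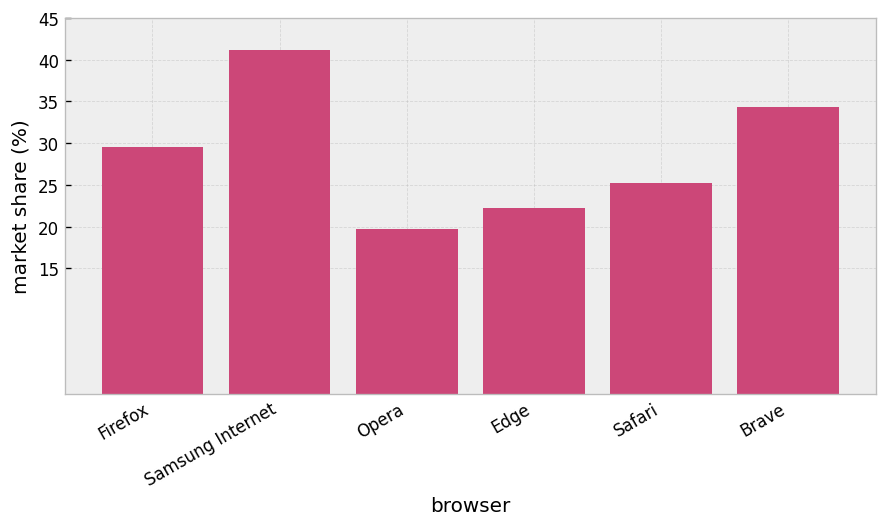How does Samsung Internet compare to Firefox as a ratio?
≈ 1.33×

Samsung Internet ≈ 40, Firefox ≈ 30; 40/30 ≈ 1.33.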